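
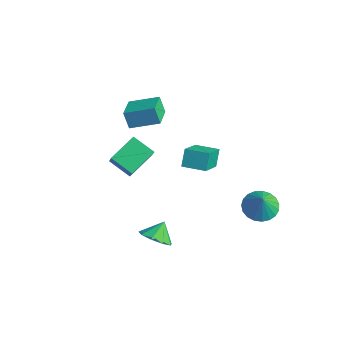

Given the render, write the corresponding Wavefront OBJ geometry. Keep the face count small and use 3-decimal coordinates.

v 2.085 -3.54 -3.008
v 3.033 -3.259 -3.074
v 1.915 -2.76 -2.152
v 2.651 -2.886 -3.491
v 2.004 -2.818 -3.681
v 1.396 -3.088 -3.557
v 1.11 -3.57 -3.175
v 1.281 -4.037 -2.716
v 1.828 -4.271 -2.393
v 2.496 -4.164 -2.358
v 2.971 -3.764 -2.627
v -4.246 0.192 0.896
v -4.684 0.151 1.936
v -3.035 1.416 1.454
v -3.473 1.375 2.495
v -3.207 -1.015 1.285
v -3.645 -1.056 2.326
v -1.996 0.209 1.844
v -2.434 0.168 2.884
v -3.041 -1.161 -2.872
v -4.327 -1.6 -2.149
v -3.148 0.522 -2.043
v -4.434 0.084 -1.319
v -2.046 -1.784 -1.481
v -3.332 -2.222 -0.757
v -2.153 -0.1 -0.651
v -3.439 -0.539 0.072
v 3.494 2.755 -3.134
v 4.025 3.661 -3.099
v 4.006 2.405 -1.846
v 3.643 3.772 -2.917
v 3.236 3.707 -2.773
v 2.874 3.477 -2.692
v 2.619 3.123 -2.687
v 2.515 2.705 -2.759
v 2.581 2.296 -2.897
v 2.804 1.966 -3.075
v 3.147 1.773 -3.264
v 3.55 1.749 -3.43
v 3.944 1.899 -3.545
v 4.259 2.198 -3.589
v 4.443 2.593 -3.555
v 4.462 3.015 -3.448
v 4.314 3.393 -3.286
v -1.52 2.102 -2.449
v -1.88 2.652 -1.481
v -0.304 2.835 -2.413
v -0.664 3.384 -1.444
v -0.636 0.576 -1.256
v -0.996 1.125 -0.287
v 0.58 1.308 -1.219
v 0.22 1.858 -0.251
f 2 1 4
f 2 4 3
f 4 1 5
f 4 5 3
f 5 1 6
f 5 6 3
f 6 1 7
f 6 7 3
f 7 1 8
f 7 8 3
f 8 1 9
f 8 9 3
f 9 1 10
f 9 10 3
f 10 1 11
f 10 11 3
f 11 1 2
f 11 2 3
f 13 15 12
f 16 13 12
f 12 15 14
f 14 16 12
f 13 19 15
f 17 13 16
f 17 19 13
f 15 19 14
f 18 16 14
f 14 19 18
f 18 17 16
f 19 17 18
f 21 23 20
f 24 21 20
f 20 23 22
f 22 24 20
f 21 27 23
f 25 21 24
f 25 27 21
f 23 27 22
f 26 24 22
f 22 27 26
f 26 25 24
f 27 25 26
f 29 28 31
f 29 31 30
f 31 28 32
f 31 32 30
f 32 28 33
f 32 33 30
f 33 28 34
f 33 34 30
f 34 28 35
f 34 35 30
f 35 28 36
f 35 36 30
f 36 28 37
f 36 37 30
f 37 28 38
f 37 38 30
f 38 28 39
f 38 39 30
f 39 28 40
f 39 40 30
f 40 28 41
f 40 41 30
f 41 28 42
f 41 42 30
f 42 28 43
f 42 43 30
f 43 28 44
f 43 44 30
f 44 28 29
f 44 29 30
f 46 48 45
f 49 46 45
f 45 48 47
f 47 49 45
f 46 52 48
f 50 46 49
f 50 52 46
f 48 52 47
f 51 49 47
f 47 52 51
f 51 50 49
f 52 50 51



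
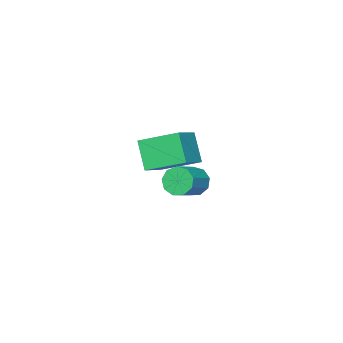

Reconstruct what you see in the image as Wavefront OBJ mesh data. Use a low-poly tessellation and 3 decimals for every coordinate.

v -3.039 -2.68 1.475
v -3.293 -3.52 2.873
v -1.816 -2.2 1.986
v -2.069 -3.04 3.383
v -2.071 -4.3 0.677
v -2.324 -5.14 2.074
v -0.847 -3.82 1.187
v -1.101 -4.66 2.585
v 0.123 0.753 2.612
v 0.477 0.34 2.111
v 1.592 0.694 2.607
v 1.237 1.107 3.108
v 0.408 0.808 1.931
v 1.523 1.162 2.428
v 0.206 1.251 2.071
v 1.32 1.604 2.567
v -0.035 1.46 2.463
v 1.079 1.814 2.959
v -0.203 1.339 2.925
v 0.912 1.693 3.421
v -0.218 0.944 3.241
v 0.897 1.298 3.737
v -0.073 0.459 3.262
v 1.041 0.813 3.758
v 0.163 0.112 2.979
v 1.277 0.466 3.475
v 0.38 0.065 2.525
v 1.495 0.419 3.021
f 2 4 1
f 5 2 1
f 1 4 3
f 3 5 1
f 2 8 4
f 6 2 5
f 6 8 2
f 4 8 3
f 7 5 3
f 3 8 7
f 7 6 5
f 8 6 7
f 10 9 13
f 10 13 11
f 11 13 14
f 11 14 12
f 13 9 15
f 13 15 14
f 14 15 16
f 14 16 12
f 15 9 17
f 15 17 16
f 16 17 18
f 16 18 12
f 17 9 19
f 17 19 18
f 18 19 20
f 18 20 12
f 19 9 21
f 19 21 20
f 20 21 22
f 20 22 12
f 21 9 23
f 21 23 22
f 22 23 24
f 22 24 12
f 23 9 25
f 23 25 24
f 24 25 26
f 24 26 12
f 25 9 27
f 25 27 26
f 26 27 28
f 26 28 12
f 27 9 10
f 27 10 28
f 28 10 11
f 28 11 12



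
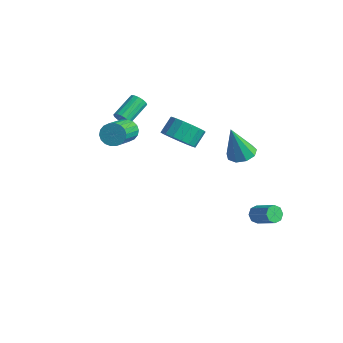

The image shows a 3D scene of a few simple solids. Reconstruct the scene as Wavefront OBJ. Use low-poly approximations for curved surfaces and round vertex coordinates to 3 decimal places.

v -2.034 -2.06 3.194
v -1.598 -2.158 2.604
v -0.591 -3.778 3.616
v -1.026 -3.68 4.206
v -1.429 -1.94 2.784
v -0.422 -3.56 3.797
v -1.38 -1.746 3.046
v -0.373 -3.366 4.058
v -1.461 -1.614 3.336
v -0.453 -3.234 4.349
v -1.654 -1.571 3.599
v -0.647 -3.191 4.612
v -1.924 -1.624 3.781
v -0.916 -3.244 4.794
v -2.214 -1.764 3.847
v -1.207 -3.384 4.86
v -2.469 -1.962 3.784
v -1.462 -3.582 4.796
v -2.638 -2.18 3.603
v -1.631 -3.8 4.616
v -2.687 -2.374 3.342
v -1.68 -3.994 4.354
v -2.607 -2.506 3.051
v -1.599 -4.126 4.064
v -2.413 -2.549 2.788
v -1.406 -4.169 3.801
v -2.144 -2.496 2.606
v -1.136 -4.116 3.619
v -1.853 -2.356 2.54
v -0.846 -3.976 3.553
v 2.946 1.724 2.403
v 3.736 1.929 2.552
v 2.714 1.136 4.437
v 3.399 2.377 2.643
v 2.85 2.519 2.622
v 2.346 2.289 2.498
v 2.122 1.795 2.329
v 2.285 1.267 2.196
v 2.756 0.954 2.159
v 3.317 1 2.236
v 3.704 1.385 2.392
v -3.626 -1.044 2.759
v -3.314 -0.792 2.383
v -3.622 0.636 3.084
v -3.934 0.384 3.461
v -3.577 -0.794 2.272
v -3.884 0.634 2.973
v -3.852 -0.863 2.292
v -4.16 0.565 2.993
v -4.067 -0.98 2.437
v -4.375 0.447 3.138
v -4.164 -1.115 2.668
v -4.471 0.313 3.37
v -4.117 -1.23 2.924
v -4.424 0.197 3.625
v -3.938 -1.296 3.136
v -4.246 0.132 3.837
v -3.676 -1.294 3.247
v -3.983 0.134 3.948
v -3.4 -1.225 3.227
v -3.708 0.203 3.928
v -3.185 -1.107 3.082
v -3.493 0.32 3.783
v -3.089 -0.973 2.85
v -3.396 0.455 3.552
v -3.136 -0.857 2.595
v -3.443 0.57 3.296
v 2.886 2.996 -3.308
v 3.153 3.215 -3.774
v 4.421 3.322 -2.998
v 4.154 3.104 -2.532
v 2.971 3.529 -3.52
v 4.238 3.637 -2.744
v 2.739 3.532 -3.141
v 4.006 3.639 -2.366
v 2.593 3.22 -2.86
v 3.861 3.328 -2.085
v 2.619 2.778 -2.842
v 3.887 2.885 -2.066
v 2.802 2.463 -3.096
v 4.069 2.571 -2.32
v 3.034 2.461 -3.474
v 4.301 2.568 -2.699
v 3.179 2.772 -3.755
v 4.447 2.88 -2.98
v -0.187 0.005 2.508
v 0.825 -0.07 2.775
v 0.68 0.759 3.559
v -0.333 0.835 3.292
v 0.822 0.275 2.41
v 0.677 1.104 3.193
v 0.588 0.558 2.067
v 0.443 1.388 2.85
v 0.176 0.715 1.825
v 0.031 1.544 2.609
v -0.319 0.709 1.74
v -0.464 1.538 2.523
v -0.784 0.542 1.831
v -0.929 1.371 2.614
v -1.112 0.252 2.077
v -1.258 1.081 2.86
v -1.229 -0.095 2.422
v -1.374 0.734 3.205
v -1.107 -0.418 2.786
v -1.252 0.411 3.57
v -0.774 -0.645 3.087
v -0.919 0.184 3.871
v -0.307 -0.722 3.256
v -0.452 0.107 4.039
v 0.187 -0.633 3.253
v 0.042 0.196 4.037
v 0.596 -0.397 3.079
v 0.451 0.432 3.863
f 2 1 5
f 2 5 3
f 3 5 6
f 3 6 4
f 5 1 7
f 5 7 6
f 6 7 8
f 6 8 4
f 7 1 9
f 7 9 8
f 8 9 10
f 8 10 4
f 9 1 11
f 9 11 10
f 10 11 12
f 10 12 4
f 11 1 13
f 11 13 12
f 12 13 14
f 12 14 4
f 13 1 15
f 13 15 14
f 14 15 16
f 14 16 4
f 15 1 17
f 15 17 16
f 16 17 18
f 16 18 4
f 17 1 19
f 17 19 18
f 18 19 20
f 18 20 4
f 19 1 21
f 19 21 20
f 20 21 22
f 20 22 4
f 21 1 23
f 21 23 22
f 22 23 24
f 22 24 4
f 23 1 25
f 23 25 24
f 24 25 26
f 24 26 4
f 25 1 27
f 25 27 26
f 26 27 28
f 26 28 4
f 27 1 29
f 27 29 28
f 28 29 30
f 28 30 4
f 29 1 2
f 29 2 30
f 30 2 3
f 30 3 4
f 32 31 34
f 32 34 33
f 34 31 35
f 34 35 33
f 35 31 36
f 35 36 33
f 36 31 37
f 36 37 33
f 37 31 38
f 37 38 33
f 38 31 39
f 38 39 33
f 39 31 40
f 39 40 33
f 40 31 41
f 40 41 33
f 41 31 32
f 41 32 33
f 43 42 46
f 43 46 44
f 44 46 47
f 44 47 45
f 46 42 48
f 46 48 47
f 47 48 49
f 47 49 45
f 48 42 50
f 48 50 49
f 49 50 51
f 49 51 45
f 50 42 52
f 50 52 51
f 51 52 53
f 51 53 45
f 52 42 54
f 52 54 53
f 53 54 55
f 53 55 45
f 54 42 56
f 54 56 55
f 55 56 57
f 55 57 45
f 56 42 58
f 56 58 57
f 57 58 59
f 57 59 45
f 58 42 60
f 58 60 59
f 59 60 61
f 59 61 45
f 60 42 62
f 60 62 61
f 61 62 63
f 61 63 45
f 62 42 64
f 62 64 63
f 63 64 65
f 63 65 45
f 64 42 66
f 64 66 65
f 65 66 67
f 65 67 45
f 66 42 43
f 66 43 67
f 67 43 44
f 67 44 45
f 69 68 72
f 69 72 70
f 70 72 73
f 70 73 71
f 72 68 74
f 72 74 73
f 73 74 75
f 73 75 71
f 74 68 76
f 74 76 75
f 75 76 77
f 75 77 71
f 76 68 78
f 76 78 77
f 77 78 79
f 77 79 71
f 78 68 80
f 78 80 79
f 79 80 81
f 79 81 71
f 80 68 82
f 80 82 81
f 81 82 83
f 81 83 71
f 82 68 84
f 82 84 83
f 83 84 85
f 83 85 71
f 84 68 69
f 84 69 85
f 85 69 70
f 85 70 71
f 87 86 90
f 87 90 88
f 88 90 91
f 88 91 89
f 90 86 92
f 90 92 91
f 91 92 93
f 91 93 89
f 92 86 94
f 92 94 93
f 93 94 95
f 93 95 89
f 94 86 96
f 94 96 95
f 95 96 97
f 95 97 89
f 96 86 98
f 96 98 97
f 97 98 99
f 97 99 89
f 98 86 100
f 98 100 99
f 99 100 101
f 99 101 89
f 100 86 102
f 100 102 101
f 101 102 103
f 101 103 89
f 102 86 104
f 102 104 103
f 103 104 105
f 103 105 89
f 104 86 106
f 104 106 105
f 105 106 107
f 105 107 89
f 106 86 108
f 106 108 107
f 107 108 109
f 107 109 89
f 108 86 110
f 108 110 109
f 109 110 111
f 109 111 89
f 110 86 112
f 110 112 111
f 111 112 113
f 111 113 89
f 112 86 87
f 112 87 113
f 113 87 88
f 113 88 89



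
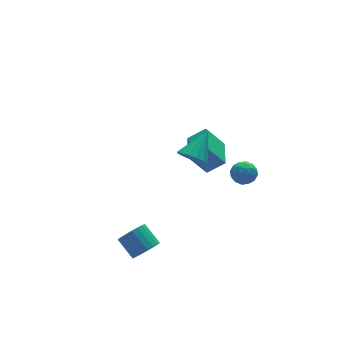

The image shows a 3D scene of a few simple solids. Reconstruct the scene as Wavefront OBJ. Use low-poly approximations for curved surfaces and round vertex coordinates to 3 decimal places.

v -3.049 -0.843 -4.285
v -2.679 -0.363 -4.838
v -2.941 0.703 -4.087
v -3.311 0.223 -3.535
v -3.001 -0.364 -4.949
v -3.263 0.702 -4.198
v -3.331 -0.448 -4.946
v -3.594 0.618 -4.195
v -3.613 -0.6 -4.828
v -3.876 0.466 -4.078
v -3.797 -0.794 -4.617
v -4.06 0.272 -3.866
v -3.852 -0.997 -4.348
v -4.114 0.07 -3.597
v -3.768 -1.173 -4.069
v -4.03 -0.107 -3.318
v -3.559 -1.292 -3.826
v -3.822 -0.226 -3.076
v -3.262 -1.333 -3.664
v -3.525 -0.267 -2.913
v -2.929 -1.29 -3.608
v -3.191 -0.224 -2.858
v -2.616 -1.17 -3.67
v -2.878 -0.103 -2.92
v -2.378 -0.993 -3.838
v -2.64 0.074 -3.088
v -2.256 -0.79 -4.084
v -2.518 0.276 -3.333
v -2.271 -0.596 -4.364
v -2.533 0.47 -3.613
v -2.42 -0.445 -4.631
v -2.683 0.621 -3.88
v 2.157 -0.425 -0.16
v 2.602 -0.04 -0.619
v 2.598 -1.46 -0.601
v 3.043 -1.075 -1.06
v 3.168 -1.066 -0.325
v 2.896 -0.426 -0.052
v 2.304 -1.074 -1.168
v 2.032 -0.434 -0.895
v 2.693 -0.441 -1.242
v 3.227 -0.436 -0.721
v 1.973 -1.064 -0.499
v 2.507 -1.059 0.022
v 2.341 -0.142 -0.351
v 2.859 -1.358 -0.869
v 2.933 -1.353 -0.437
v 3.194 -1.126 -0.707
v 2.514 -0.369 -0.017
v 2.775 -0.142 -0.287
v 3.108 -0.745 -0.114
v 2.425 -1.358 -0.933
v 2.686 -1.131 -1.203
v 2.006 -0.374 -0.513
v 2.267 -0.147 -0.783
v 2.092 -0.755 -1.106
v 2.656 -0.151 -0.987
v 2.915 -0.759 -1.246
v 2.48 -0.759 -1.31
v 2.32 -0.383 -1.149
v 2.97 -0.148 -0.681
v 3.229 -0.756 -0.94
v 3.303 -0.751 -0.508
v 3.143 -0.375 -0.347
v 3.023 -0.384 -1.047
v 1.971 -0.744 -0.28
v 2.23 -1.352 -0.539
v 2.057 -1.125 -0.873
v 1.897 -0.749 -0.712
v 2.285 -0.741 0.026
v 2.544 -1.349 -0.233
v 2.88 -1.117 -0.071
v 2.72 -0.741 0.09
v 2.177 -1.116 -0.173
v -0.214 -0.46 1.553
v 0.24 -1.201 1.506
v 1.074 0.26 2.667
v 0.393 -0.948 1.166
v 0.383 -0.565 0.929
v 0.213 -0.154 0.86
v -0.071 0.175 0.976
v -0.394 0.334 1.247
v -0.669 0.28 1.6
v -0.822 0.027 1.94
v -0.812 -0.356 2.176
v -0.642 -0.767 2.245
v -0.357 -1.096 2.129
v -0.034 -1.255 1.858
v 1.797 3.571 -2.371
v 2.667 3.127 -1.59
v 2.718 5.253 -2.442
v 3.588 4.81 -1.661
v 2.652 3.05 -3.619
v 3.522 2.607 -2.838
v 3.573 4.733 -3.69
v 4.443 4.289 -2.909
f 2 1 5
f 2 5 3
f 3 5 6
f 3 6 4
f 5 1 7
f 5 7 6
f 6 7 8
f 6 8 4
f 7 1 9
f 7 9 8
f 8 9 10
f 8 10 4
f 9 1 11
f 9 11 10
f 10 11 12
f 10 12 4
f 11 1 13
f 11 13 12
f 12 13 14
f 12 14 4
f 13 1 15
f 13 15 14
f 14 15 16
f 14 16 4
f 15 1 17
f 15 17 16
f 16 17 18
f 16 18 4
f 17 1 19
f 17 19 18
f 18 19 20
f 18 20 4
f 19 1 21
f 19 21 20
f 20 21 22
f 20 22 4
f 21 1 23
f 21 23 22
f 22 23 24
f 22 24 4
f 23 1 25
f 23 25 24
f 24 25 26
f 24 26 4
f 25 1 27
f 25 27 26
f 26 27 28
f 26 28 4
f 27 1 29
f 27 29 28
f 28 29 30
f 28 30 4
f 29 1 31
f 29 31 30
f 30 31 32
f 30 32 4
f 31 1 2
f 31 2 32
f 32 2 3
f 32 3 4
f 33 70 49
f 70 44 73
f 49 73 38
f 70 73 49
f 33 49 45
f 49 38 50
f 45 50 34
f 49 50 45
f 33 45 54
f 45 34 55
f 54 55 40
f 45 55 54
f 33 54 66
f 54 40 69
f 66 69 43
f 54 69 66
f 33 66 70
f 66 43 74
f 70 74 44
f 66 74 70
f 34 50 61
f 50 38 64
f 61 64 42
f 50 64 61
f 38 73 51
f 73 44 72
f 51 72 37
f 73 72 51
f 44 74 71
f 74 43 67
f 71 67 35
f 74 67 71
f 43 69 68
f 69 40 56
f 68 56 39
f 69 56 68
f 40 55 60
f 55 34 57
f 60 57 41
f 55 57 60
f 36 62 48
f 62 42 63
f 48 63 37
f 62 63 48
f 36 48 46
f 48 37 47
f 46 47 35
f 48 47 46
f 36 46 53
f 46 35 52
f 53 52 39
f 46 52 53
f 36 53 58
f 53 39 59
f 58 59 41
f 53 59 58
f 36 58 62
f 58 41 65
f 62 65 42
f 58 65 62
f 37 63 51
f 63 42 64
f 51 64 38
f 63 64 51
f 35 47 71
f 47 37 72
f 71 72 44
f 47 72 71
f 39 52 68
f 52 35 67
f 68 67 43
f 52 67 68
f 41 59 60
f 59 39 56
f 60 56 40
f 59 56 60
f 42 65 61
f 65 41 57
f 61 57 34
f 65 57 61
f 76 75 78
f 76 78 77
f 78 75 79
f 78 79 77
f 79 75 80
f 79 80 77
f 80 75 81
f 80 81 77
f 81 75 82
f 81 82 77
f 82 75 83
f 82 83 77
f 83 75 84
f 83 84 77
f 84 75 85
f 84 85 77
f 85 75 86
f 85 86 77
f 86 75 87
f 86 87 77
f 87 75 88
f 87 88 77
f 88 75 76
f 88 76 77
f 90 92 89
f 93 90 89
f 89 92 91
f 91 93 89
f 90 96 92
f 94 90 93
f 94 96 90
f 92 96 91
f 95 93 91
f 91 96 95
f 95 94 93
f 96 94 95



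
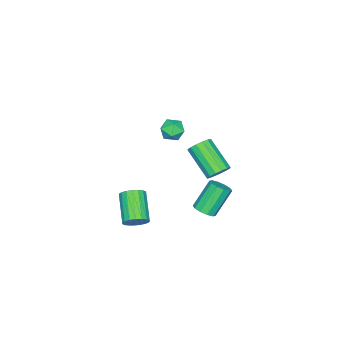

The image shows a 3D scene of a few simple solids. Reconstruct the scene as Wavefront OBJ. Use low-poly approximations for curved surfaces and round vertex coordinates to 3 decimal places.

v 1.054 -1.265 -3.558
v 1.566 -1.322 -3.026
v 0.338 -2.332 -1.951
v -0.174 -2.275 -2.482
v 1.408 -1.044 -2.946
v 0.179 -2.055 -1.871
v 1.18 -0.81 -2.987
v -0.049 -1.821 -1.912
v 0.927 -0.667 -3.141
v -0.302 -1.677 -2.066
v 0.699 -0.641 -3.378
v -0.53 -1.652 -2.302
v 0.541 -0.739 -3.65
v -0.687 -1.75 -2.575
v 0.486 -0.941 -3.904
v -0.743 -1.952 -2.828
v 0.542 -1.208 -4.089
v -0.686 -2.218 -3.014
v 0.701 -1.485 -4.169
v -0.528 -2.496 -3.094
v 0.929 -1.719 -4.128
v -0.3 -2.73 -3.053
v 1.182 -1.863 -3.974
v -0.047 -2.873 -2.899
v 1.41 -1.888 -3.738
v 0.181 -2.899 -2.662
v 1.567 -1.79 -3.465
v 0.339 -2.801 -2.39
v 1.623 -1.588 -3.212
v 0.394 -2.599 -2.136
v -1.777 2.085 -0.021
v -1.377 1.623 -0.403
v -1.943 0.073 0.88
v -2.343 0.535 1.261
v -1.147 1.756 -0.141
v -1.714 0.206 1.142
v -1.087 1.977 0.153
v -1.653 0.427 1.436
v -1.211 2.227 0.4
v -1.777 0.677 1.683
v -1.486 2.439 0.534
v -2.053 0.889 1.817
v -1.84 2.556 0.52
v -2.407 1.006 1.802
v -2.177 2.547 0.36
v -2.743 0.997 1.643
v -2.406 2.414 0.098
v -2.973 0.864 1.381
v -2.467 2.193 -0.196
v -3.033 0.643 1.087
v -2.343 1.943 -0.443
v -2.909 0.393 0.84
v -2.067 1.731 -0.577
v -2.634 0.181 0.706
v -1.713 1.614 -0.562
v -2.28 0.064 0.72
v -0.27 0.896 3.813
v 0.386 0.552 3.72
v -0.846 -0.152 3.64
v -0.19 -0.496 3.547
v -0.383 -0.235 4.22
v -0.027 0.412 4.327
v -0.433 -0.012 3.033
v -0.077 0.635 3.14
v 0.285 -0.01 3.239
v 0.316 -0.148 3.972
v -0.776 0.548 3.388
v -0.745 0.41 4.121
v -2.36 0.872 -4.09
v -1.782 0.966 -3.724
v -2.823 1.362 -2.184
v -3.4 1.268 -2.55
v -1.893 1.341 -3.895
v -2.933 1.737 -2.355
v -2.181 1.536 -4.14
v -3.221 1.933 -2.6
v -2.538 1.478 -4.366
v -3.578 1.875 -2.827
v -2.827 1.189 -4.487
v -3.867 1.585 -2.947
v -2.937 0.778 -4.456
v -3.978 1.174 -2.916
v -2.827 0.403 -4.285
v -3.867 0.799 -2.745
v -2.539 0.207 -4.04
v -3.579 0.604 -2.5
v -2.182 0.265 -3.813
v -3.222 0.662 -2.274
v -1.893 0.555 -3.693
v -2.933 0.951 -2.153
f 2 1 5
f 2 5 3
f 3 5 6
f 3 6 4
f 5 1 7
f 5 7 6
f 6 7 8
f 6 8 4
f 7 1 9
f 7 9 8
f 8 9 10
f 8 10 4
f 9 1 11
f 9 11 10
f 10 11 12
f 10 12 4
f 11 1 13
f 11 13 12
f 12 13 14
f 12 14 4
f 13 1 15
f 13 15 14
f 14 15 16
f 14 16 4
f 15 1 17
f 15 17 16
f 16 17 18
f 16 18 4
f 17 1 19
f 17 19 18
f 18 19 20
f 18 20 4
f 19 1 21
f 19 21 20
f 20 21 22
f 20 22 4
f 21 1 23
f 21 23 22
f 22 23 24
f 22 24 4
f 23 1 25
f 23 25 24
f 24 25 26
f 24 26 4
f 25 1 27
f 25 27 26
f 26 27 28
f 26 28 4
f 27 1 29
f 27 29 28
f 28 29 30
f 28 30 4
f 29 1 2
f 29 2 30
f 30 2 3
f 30 3 4
f 32 31 35
f 32 35 33
f 33 35 36
f 33 36 34
f 35 31 37
f 35 37 36
f 36 37 38
f 36 38 34
f 37 31 39
f 37 39 38
f 38 39 40
f 38 40 34
f 39 31 41
f 39 41 40
f 40 41 42
f 40 42 34
f 41 31 43
f 41 43 42
f 42 43 44
f 42 44 34
f 43 31 45
f 43 45 44
f 44 45 46
f 44 46 34
f 45 31 47
f 45 47 46
f 46 47 48
f 46 48 34
f 47 31 49
f 47 49 48
f 48 49 50
f 48 50 34
f 49 31 51
f 49 51 50
f 50 51 52
f 50 52 34
f 51 31 53
f 51 53 52
f 52 53 54
f 52 54 34
f 53 31 55
f 53 55 54
f 54 55 56
f 54 56 34
f 55 31 32
f 55 32 56
f 56 32 33
f 56 33 34
f 57 68 62
f 57 62 58
f 57 58 64
f 57 64 67
f 57 67 68
f 58 62 66
f 62 68 61
f 68 67 59
f 67 64 63
f 64 58 65
f 60 66 61
f 60 61 59
f 60 59 63
f 60 63 65
f 60 65 66
f 61 66 62
f 59 61 68
f 63 59 67
f 65 63 64
f 66 65 58
f 70 69 73
f 70 73 71
f 71 73 74
f 71 74 72
f 73 69 75
f 73 75 74
f 74 75 76
f 74 76 72
f 75 69 77
f 75 77 76
f 76 77 78
f 76 78 72
f 77 69 79
f 77 79 78
f 78 79 80
f 78 80 72
f 79 69 81
f 79 81 80
f 80 81 82
f 80 82 72
f 81 69 83
f 81 83 82
f 82 83 84
f 82 84 72
f 83 69 85
f 83 85 84
f 84 85 86
f 84 86 72
f 85 69 87
f 85 87 86
f 86 87 88
f 86 88 72
f 87 69 89
f 87 89 88
f 88 89 90
f 88 90 72
f 89 69 70
f 89 70 90
f 90 70 71
f 90 71 72



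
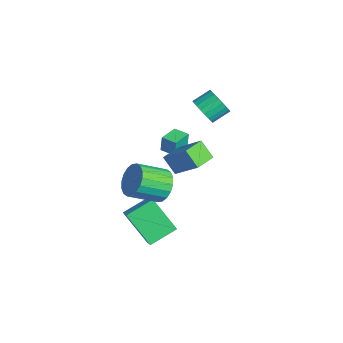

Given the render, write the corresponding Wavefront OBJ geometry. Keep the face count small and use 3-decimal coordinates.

v 0.821 -0.934 -0.453
v 1.926 -0.128 0.792
v 1.452 -0.52 -1.281
v 2.557 0.286 -0.036
v 1.483 -1.886 -0.424
v 2.588 -1.08 0.821
v 2.114 -1.472 -1.252
v 3.219 -0.666 -0.007
v 2.143 -4.079 -3.563
v 2.924 -4.109 -3.059
v 1.825 -2.676 -2.987
v 2.605 -2.706 -2.482
v 3.195 -3.194 -5.138
v 3.975 -3.224 -4.633
v 2.876 -1.791 -4.561
v 3.657 -1.821 -4.057
v 2.994 -2.349 -1.167
v 3.282 -1.909 -0.388
v 3.295 -3.39 0.445
v 3.006 -3.831 -0.333
v 2.865 -1.893 -0.355
v 2.878 -3.375 0.479
v 2.474 -1.969 -0.482
v 2.487 -3.45 0.351
v 2.186 -2.119 -0.745
v 2.199 -3.601 0.089
v 2.057 -2.315 -1.092
v 2.07 -3.797 -0.258
v 2.114 -2.518 -1.453
v 2.127 -3.999 -0.619
v 2.345 -2.687 -1.758
v 2.358 -4.169 -0.924
v 2.705 -2.79 -1.945
v 2.718 -4.271 -1.112
v 3.122 -2.805 -1.979
v 3.135 -4.287 -1.145
v 3.513 -2.73 -1.851
v 3.526 -4.211 -1.018
v 3.801 -2.579 -1.589
v 3.814 -4.061 -0.755
v 3.93 -2.383 -1.242
v 3.943 -3.865 -0.408
v 3.873 -2.181 -0.881
v 3.886 -3.662 -0.047
v 3.642 -2.011 -0.576
v 3.655 -3.493 0.258
v 0.512 0.361 1.695
v 0.986 0.102 2.272
v 0.843 1.021 2.801
v 0.368 1.279 2.225
v 1.198 0.252 2.07
v 1.055 1.17 2.6
v 1.292 0.42 1.804
v 1.149 1.338 2.334
v 1.251 0.578 1.519
v 1.107 1.496 2.049
v 1.082 0.698 1.264
v 0.938 1.617 1.794
v 0.814 0.76 1.084
v 0.671 1.679 1.614
v 0.494 0.753 1.01
v 0.351 1.672 1.54
v 0.177 0.678 1.054
v 0.034 1.597 1.583
v -0.082 0.549 1.209
v -0.225 1.467 1.738
v -0.238 0.386 1.448
v -0.381 1.305 1.977
v -0.265 0.22 1.729
v -0.408 1.138 2.259
v -0.157 0.077 2.005
v -0.301 0.996 2.535
v 0.066 -0.016 2.228
v -0.078 0.903 2.757
v 0.366 -0.044 2.358
v 0.223 0.874 2.887
v 0.692 -0.002 2.373
v 0.548 0.916 2.903
v -0.541 -0.799 -1.13
v -0.578 -0.72 -0.234
v 0.088 -0.274 -1.15
v 0.05 -0.194 -0.254
v 0.17 -1.646 -1.026
v 0.132 -1.566 -0.13
v 0.798 -1.12 -1.046
v 0.761 -1.041 -0.15
f 2 4 1
f 5 2 1
f 1 4 3
f 3 5 1
f 2 8 4
f 6 2 5
f 6 8 2
f 4 8 3
f 7 5 3
f 3 8 7
f 7 6 5
f 8 6 7
f 10 12 9
f 13 10 9
f 9 12 11
f 11 13 9
f 10 16 12
f 14 10 13
f 14 16 10
f 12 16 11
f 15 13 11
f 11 16 15
f 15 14 13
f 16 14 15
f 18 17 21
f 18 21 19
f 19 21 22
f 19 22 20
f 21 17 23
f 21 23 22
f 22 23 24
f 22 24 20
f 23 17 25
f 23 25 24
f 24 25 26
f 24 26 20
f 25 17 27
f 25 27 26
f 26 27 28
f 26 28 20
f 27 17 29
f 27 29 28
f 28 29 30
f 28 30 20
f 29 17 31
f 29 31 30
f 30 31 32
f 30 32 20
f 31 17 33
f 31 33 32
f 32 33 34
f 32 34 20
f 33 17 35
f 33 35 34
f 34 35 36
f 34 36 20
f 35 17 37
f 35 37 36
f 36 37 38
f 36 38 20
f 37 17 39
f 37 39 38
f 38 39 40
f 38 40 20
f 39 17 41
f 39 41 40
f 40 41 42
f 40 42 20
f 41 17 43
f 41 43 42
f 42 43 44
f 42 44 20
f 43 17 45
f 43 45 44
f 44 45 46
f 44 46 20
f 45 17 18
f 45 18 46
f 46 18 19
f 46 19 20
f 48 47 51
f 48 51 49
f 49 51 52
f 49 52 50
f 51 47 53
f 51 53 52
f 52 53 54
f 52 54 50
f 53 47 55
f 53 55 54
f 54 55 56
f 54 56 50
f 55 47 57
f 55 57 56
f 56 57 58
f 56 58 50
f 57 47 59
f 57 59 58
f 58 59 60
f 58 60 50
f 59 47 61
f 59 61 60
f 60 61 62
f 60 62 50
f 61 47 63
f 61 63 62
f 62 63 64
f 62 64 50
f 63 47 65
f 63 65 64
f 64 65 66
f 64 66 50
f 65 47 67
f 65 67 66
f 66 67 68
f 66 68 50
f 67 47 69
f 67 69 68
f 68 69 70
f 68 70 50
f 69 47 71
f 69 71 70
f 70 71 72
f 70 72 50
f 71 47 73
f 71 73 72
f 72 73 74
f 72 74 50
f 73 47 75
f 73 75 74
f 74 75 76
f 74 76 50
f 75 47 77
f 75 77 76
f 76 77 78
f 76 78 50
f 77 47 48
f 77 48 78
f 78 48 49
f 78 49 50
f 80 82 79
f 83 80 79
f 79 82 81
f 81 83 79
f 80 86 82
f 84 80 83
f 84 86 80
f 82 86 81
f 85 83 81
f 81 86 85
f 85 84 83
f 86 84 85



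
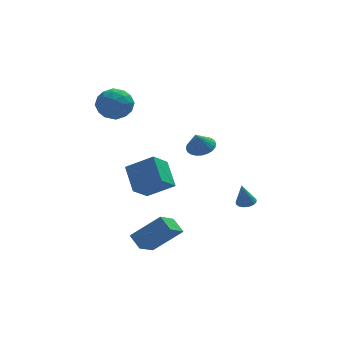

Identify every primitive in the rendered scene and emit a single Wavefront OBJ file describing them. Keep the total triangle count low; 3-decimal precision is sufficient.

v 0.953 2.034 0.603
v 1.75 1.876 0.817
v 0.587 1.666 1.697
v 1.719 2.188 0.912
v 1.572 2.477 0.959
v 1.33 2.698 0.953
v 1.031 2.818 0.893
v 0.72 2.819 0.79
v 0.445 2.7 0.657
v 0.247 2.48 0.517
v 0.156 2.192 0.39
v 0.187 1.88 0.295
v 0.334 1.591 0.247
v 0.576 1.37 0.254
v 0.875 1.249 0.313
v 1.186 1.249 0.417
v 1.461 1.367 0.549
v 1.659 1.587 0.69
v -1.508 -0.028 -0.753
v -1.736 1.403 0.347
v -2.982 0.453 -1.686
v -3.21 1.885 -0.585
v -0.63 0.835 -1.695
v -0.858 2.267 -0.594
v -2.104 1.317 -2.627
v -2.332 2.748 -1.527
v -3.899 4.679 3.938
v -2.859 4.801 3.498
v -4.101 3.099 3.022
v -3.061 3.221 2.582
v -3.187 3.003 3.69
v -3.062 3.98 4.255
v -3.898 3.92 2.265
v -3.773 4.897 2.83
v -2.859 4.332 2.464
v -2.419 3.766 3.344
v -4.541 4.134 3.176
v -4.101 3.568 4.056
v -3.361 4.879 3.798
v -3.599 3.021 2.722
v -3.673 2.893 3.373
v -3.061 2.965 3.114
v -3.481 4.396 4.243
v -2.87 4.468 3.985
v -3.062 3.411 4.098
v -4.09 3.432 2.535
v -3.479 3.504 2.277
v -3.899 4.935 3.406
v -3.287 5.007 3.147
v -3.898 4.489 2.422
v -2.75 4.675 2.932
v -2.869 3.746 2.393
v -3.36 4.157 2.207
v -3.287 4.731 2.539
v -2.492 4.342 3.449
v -2.61 3.413 2.911
v -2.684 3.285 3.562
v -2.611 3.859 3.895
v -2.491 4.066 2.841
v -4.35 4.487 3.609
v -4.468 3.558 3.071
v -4.349 4.041 2.625
v -4.276 4.615 2.958
v -4.091 4.154 4.127
v -4.21 3.225 3.588
v -3.673 3.169 3.981
v -3.6 3.743 4.313
v -4.469 3.834 3.679
v -1.604 -3.631 -2.403
v -2.005 -2.875 -1.848
v -3.187 -3.479 -3.758
v -3.589 -2.723 -3.203
v -0.751 -2.537 -3.277
v -1.153 -1.781 -2.722
v -2.335 -2.385 -4.632
v -2.736 -1.629 -4.077
v 2.745 -1.62 -1.849
v 3.233 -1.886 -1.78
v 2.455 -1.8 -0.491
v 3.292 -1.664 -1.738
v 3.256 -1.435 -1.715
v 3.133 -1.238 -1.715
v 2.942 -1.107 -1.739
v 2.717 -1.064 -1.781
v 2.496 -1.118 -1.835
v 2.319 -1.258 -1.892
v 2.216 -1.461 -1.941
v 2.204 -1.691 -1.974
v 2.285 -1.909 -1.985
v 2.446 -2.077 -1.973
v 2.659 -2.165 -1.94
v 2.886 -2.16 -1.891
v 3.089 -2.061 -1.834
f 2 1 4
f 2 4 3
f 4 1 5
f 4 5 3
f 5 1 6
f 5 6 3
f 6 1 7
f 6 7 3
f 7 1 8
f 7 8 3
f 8 1 9
f 8 9 3
f 9 1 10
f 9 10 3
f 10 1 11
f 10 11 3
f 11 1 12
f 11 12 3
f 12 1 13
f 12 13 3
f 13 1 14
f 13 14 3
f 14 1 15
f 14 15 3
f 15 1 16
f 15 16 3
f 16 1 17
f 16 17 3
f 17 1 18
f 17 18 3
f 18 1 2
f 18 2 3
f 20 22 19
f 23 20 19
f 19 22 21
f 21 23 19
f 20 26 22
f 24 20 23
f 24 26 20
f 22 26 21
f 25 23 21
f 21 26 25
f 25 24 23
f 26 24 25
f 27 64 43
f 64 38 67
f 43 67 32
f 64 67 43
f 27 43 39
f 43 32 44
f 39 44 28
f 43 44 39
f 27 39 48
f 39 28 49
f 48 49 34
f 39 49 48
f 27 48 60
f 48 34 63
f 60 63 37
f 48 63 60
f 27 60 64
f 60 37 68
f 64 68 38
f 60 68 64
f 28 44 55
f 44 32 58
f 55 58 36
f 44 58 55
f 32 67 45
f 67 38 66
f 45 66 31
f 67 66 45
f 38 68 65
f 68 37 61
f 65 61 29
f 68 61 65
f 37 63 62
f 63 34 50
f 62 50 33
f 63 50 62
f 34 49 54
f 49 28 51
f 54 51 35
f 49 51 54
f 30 56 42
f 56 36 57
f 42 57 31
f 56 57 42
f 30 42 40
f 42 31 41
f 40 41 29
f 42 41 40
f 30 40 47
f 40 29 46
f 47 46 33
f 40 46 47
f 30 47 52
f 47 33 53
f 52 53 35
f 47 53 52
f 30 52 56
f 52 35 59
f 56 59 36
f 52 59 56
f 31 57 45
f 57 36 58
f 45 58 32
f 57 58 45
f 29 41 65
f 41 31 66
f 65 66 38
f 41 66 65
f 33 46 62
f 46 29 61
f 62 61 37
f 46 61 62
f 35 53 54
f 53 33 50
f 54 50 34
f 53 50 54
f 36 59 55
f 59 35 51
f 55 51 28
f 59 51 55
f 70 72 69
f 73 70 69
f 69 72 71
f 71 73 69
f 70 76 72
f 74 70 73
f 74 76 70
f 72 76 71
f 75 73 71
f 71 76 75
f 75 74 73
f 76 74 75
f 78 77 80
f 78 80 79
f 80 77 81
f 80 81 79
f 81 77 82
f 81 82 79
f 82 77 83
f 82 83 79
f 83 77 84
f 83 84 79
f 84 77 85
f 84 85 79
f 85 77 86
f 85 86 79
f 86 77 87
f 86 87 79
f 87 77 88
f 87 88 79
f 88 77 89
f 88 89 79
f 89 77 90
f 89 90 79
f 90 77 91
f 90 91 79
f 91 77 92
f 91 92 79
f 92 77 93
f 92 93 79
f 93 77 78
f 93 78 79



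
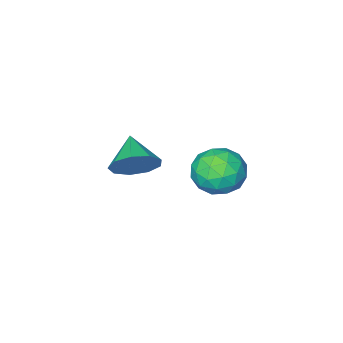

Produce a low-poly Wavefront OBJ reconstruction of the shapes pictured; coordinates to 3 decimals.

v 0.549 -0.257 2.744
v 0.873 0.01 3.437
v 0.091 -1.183 3.316
v 0.365 0.221 3.372
v -0.057 0.208 3.013
v -0.195 -0.022 2.528
v 0.015 -0.363 2.145
v 0.475 -0.654 2.042
v 0.97 -0.759 2.268
v 1.268 -0.63 2.717
v 1.229 -0.326 3.179
v -2.695 -0.06 0.085
v -2.154 -0.349 0.805
v -3.686 -1.191 0.375
v -3.145 -1.48 1.095
v -3.612 -0.66 1.155
v -3 0.039 0.975
v -2.84 -1.579 0.205
v -2.228 -0.88 0.025
v -2.243 -1.288 0.879
v -2.721 -0.72 1.466
v -3.119 -0.82 -0.286
v -3.597 -0.252 0.301
v -2.338 -0.105 0.42
v -3.502 -1.435 0.76
v -3.777 -0.953 0.795
v -3.459 -1.123 1.219
v -2.835 0.123 0.52
v -2.517 -0.047 0.943
v -3.374 -0.23 1.148
v -3.323 -1.493 0.237
v -3.005 -1.663 0.66
v -2.381 -0.417 -0.039
v -2.063 -0.587 0.385
v -2.466 -1.31 0.032
v -2.072 -0.827 0.886
v -2.654 -1.492 1.057
v -2.475 -1.55 0.533
v -2.115 -1.139 0.428
v -2.353 -0.493 1.232
v -2.935 -1.158 1.402
v -3.21 -0.676 1.437
v -2.85 -0.265 1.332
v -2.405 -1.045 1.275
v -2.905 -0.382 -0.222
v -3.487 -1.047 -0.052
v -2.99 -1.275 -0.152
v -2.63 -0.864 -0.257
v -3.186 -0.048 0.123
v -3.768 -0.713 0.294
v -3.725 -0.401 0.752
v -3.365 0.01 0.647
v -3.435 -0.495 -0.095
f 2 1 4
f 2 4 3
f 4 1 5
f 4 5 3
f 5 1 6
f 5 6 3
f 6 1 7
f 6 7 3
f 7 1 8
f 7 8 3
f 8 1 9
f 8 9 3
f 9 1 10
f 9 10 3
f 10 1 11
f 10 11 3
f 11 1 2
f 11 2 3
f 12 49 28
f 49 23 52
f 28 52 17
f 49 52 28
f 12 28 24
f 28 17 29
f 24 29 13
f 28 29 24
f 12 24 33
f 24 13 34
f 33 34 19
f 24 34 33
f 12 33 45
f 33 19 48
f 45 48 22
f 33 48 45
f 12 45 49
f 45 22 53
f 49 53 23
f 45 53 49
f 13 29 40
f 29 17 43
f 40 43 21
f 29 43 40
f 17 52 30
f 52 23 51
f 30 51 16
f 52 51 30
f 23 53 50
f 53 22 46
f 50 46 14
f 53 46 50
f 22 48 47
f 48 19 35
f 47 35 18
f 48 35 47
f 19 34 39
f 34 13 36
f 39 36 20
f 34 36 39
f 15 41 27
f 41 21 42
f 27 42 16
f 41 42 27
f 15 27 25
f 27 16 26
f 25 26 14
f 27 26 25
f 15 25 32
f 25 14 31
f 32 31 18
f 25 31 32
f 15 32 37
f 32 18 38
f 37 38 20
f 32 38 37
f 15 37 41
f 37 20 44
f 41 44 21
f 37 44 41
f 16 42 30
f 42 21 43
f 30 43 17
f 42 43 30
f 14 26 50
f 26 16 51
f 50 51 23
f 26 51 50
f 18 31 47
f 31 14 46
f 47 46 22
f 31 46 47
f 20 38 39
f 38 18 35
f 39 35 19
f 38 35 39
f 21 44 40
f 44 20 36
f 40 36 13
f 44 36 40



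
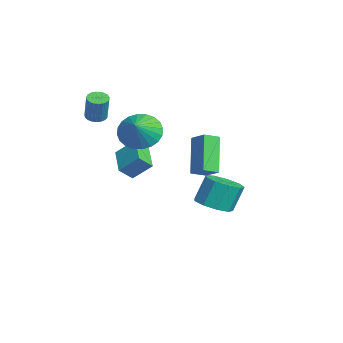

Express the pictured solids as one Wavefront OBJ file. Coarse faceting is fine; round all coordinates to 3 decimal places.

v 0.607 1.763 2.302
v 0.814 0.968 2.619
v 1.417 2.182 2.824
v 1.624 1.387 3.14
v 1.896 1.413 0.58
v 2.103 0.618 0.896
v 2.706 1.832 1.101
v 2.913 1.037 1.418
v -3.507 -1.836 0.066
v -3.139 -0.915 0.966
v -3.647 -1.13 -0.599
v -3.279 -0.209 0.301
v -1.881 -1.991 -0.441
v -1.513 -1.07 0.459
v -2.021 -1.285 -1.106
v -1.653 -0.364 -0.206
v -2.498 2.889 -3.656
v -1.466 2.823 -3.472
v -1.691 3.465 -1.98
v -2.722 3.531 -2.164
v -1.622 3.458 -3.769
v -1.847 4.1 -2.277
v -2.188 3.827 -4.013
v -2.413 4.469 -2.521
v -2.899 3.757 -4.09
v -3.124 4.399 -2.598
v -3.422 3.281 -3.964
v -3.647 3.923 -2.472
v -3.512 2.621 -3.694
v -3.737 3.264 -2.202
v -3.128 2.087 -3.406
v -3.353 2.729 -1.914
v -2.449 1.928 -3.235
v -2.673 2.57 -1.743
v -1.792 2.219 -3.261
v -2.017 2.861 -1.769
v -4.27 -2.635 2.349
v -3.864 -2.265 2.195
v -3.324 -2.256 3.637
v -3.73 -2.625 3.791
v -4.041 -2.12 2.26
v -3.501 -2.111 3.702
v -4.257 -2.065 2.34
v -3.716 -2.056 3.782
v -4.475 -2.108 2.422
v -3.935 -2.099 3.864
v -4.658 -2.242 2.492
v -4.117 -2.233 3.934
v -4.773 -2.444 2.536
v -4.233 -2.434 3.978
v -4.802 -2.679 2.548
v -4.262 -2.669 3.991
v -4.739 -2.906 2.526
v -4.199 -2.897 3.968
v -4.595 -3.086 2.473
v -4.055 -3.077 3.915
v -4.394 -3.189 2.399
v -3.854 -3.18 3.841
v -4.172 -3.195 2.316
v -3.632 -3.186 3.758
v -3.967 -3.105 2.239
v -3.427 -3.096 3.681
v -3.815 -2.933 2.18
v -3.275 -2.924 3.622
v -3.741 -2.71 2.151
v -3.201 -2.701 3.593
v -3.758 -2.473 2.156
v -3.218 -2.464 3.598
v 0.408 -1.408 3.104
v 1.114 -1.437 2.261
v 1.452 -1.872 3.996
v 1.17 -1.036 2.404
v 1.111 -0.692 2.654
v 0.944 -0.456 2.972
v 0.696 -0.366 3.31
v 0.403 -0.434 3.617
v 0.112 -0.651 3.846
v -0.135 -0.982 3.962
v -0.299 -1.379 3.947
v -0.355 -1.779 3.804
v -0.295 -2.124 3.555
v -0.129 -2.359 3.237
v 0.12 -2.449 2.899
v 0.412 -2.381 2.592
v 0.703 -2.165 2.363
v 0.95 -1.833 2.247
f 2 4 1
f 5 2 1
f 1 4 3
f 3 5 1
f 2 8 4
f 6 2 5
f 6 8 2
f 4 8 3
f 7 5 3
f 3 8 7
f 7 6 5
f 8 6 7
f 10 12 9
f 13 10 9
f 9 12 11
f 11 13 9
f 10 16 12
f 14 10 13
f 14 16 10
f 12 16 11
f 15 13 11
f 11 16 15
f 15 14 13
f 16 14 15
f 18 17 21
f 18 21 19
f 19 21 22
f 19 22 20
f 21 17 23
f 21 23 22
f 22 23 24
f 22 24 20
f 23 17 25
f 23 25 24
f 24 25 26
f 24 26 20
f 25 17 27
f 25 27 26
f 26 27 28
f 26 28 20
f 27 17 29
f 27 29 28
f 28 29 30
f 28 30 20
f 29 17 31
f 29 31 30
f 30 31 32
f 30 32 20
f 31 17 33
f 31 33 32
f 32 33 34
f 32 34 20
f 33 17 35
f 33 35 34
f 34 35 36
f 34 36 20
f 35 17 18
f 35 18 36
f 36 18 19
f 36 19 20
f 38 37 41
f 38 41 39
f 39 41 42
f 39 42 40
f 41 37 43
f 41 43 42
f 42 43 44
f 42 44 40
f 43 37 45
f 43 45 44
f 44 45 46
f 44 46 40
f 45 37 47
f 45 47 46
f 46 47 48
f 46 48 40
f 47 37 49
f 47 49 48
f 48 49 50
f 48 50 40
f 49 37 51
f 49 51 50
f 50 51 52
f 50 52 40
f 51 37 53
f 51 53 52
f 52 53 54
f 52 54 40
f 53 37 55
f 53 55 54
f 54 55 56
f 54 56 40
f 55 37 57
f 55 57 56
f 56 57 58
f 56 58 40
f 57 37 59
f 57 59 58
f 58 59 60
f 58 60 40
f 59 37 61
f 59 61 60
f 60 61 62
f 60 62 40
f 61 37 63
f 61 63 62
f 62 63 64
f 62 64 40
f 63 37 65
f 63 65 64
f 64 65 66
f 64 66 40
f 65 37 67
f 65 67 66
f 66 67 68
f 66 68 40
f 67 37 38
f 67 38 68
f 68 38 39
f 68 39 40
f 70 69 72
f 70 72 71
f 72 69 73
f 72 73 71
f 73 69 74
f 73 74 71
f 74 69 75
f 74 75 71
f 75 69 76
f 75 76 71
f 76 69 77
f 76 77 71
f 77 69 78
f 77 78 71
f 78 69 79
f 78 79 71
f 79 69 80
f 79 80 71
f 80 69 81
f 80 81 71
f 81 69 82
f 81 82 71
f 82 69 83
f 82 83 71
f 83 69 84
f 83 84 71
f 84 69 85
f 84 85 71
f 85 69 86
f 85 86 71
f 86 69 70
f 86 70 71



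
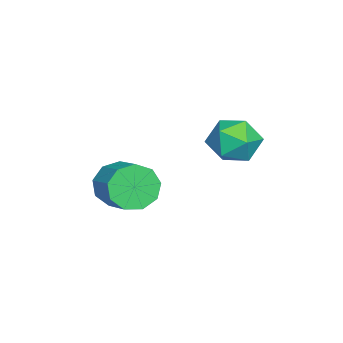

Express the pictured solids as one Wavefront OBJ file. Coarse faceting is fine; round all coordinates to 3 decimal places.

v 2.509 -1.054 -0.121
v 3.091 -1.277 -0.891
v 4.172 -0.469 -0.309
v 3.591 -0.246 0.461
v 2.739 -0.713 -1.022
v 3.82 0.095 -0.439
v 2.28 -0.308 -0.731
v 3.362 0.5 -0.148
v 1.929 -0.253 -0.155
v 3.01 0.555 0.428
v 1.849 -0.572 0.437
v 2.93 0.236 1.019
v 2.078 -1.117 0.768
v 3.159 -0.309 1.35
v 2.509 -1.632 0.682
v 3.59 -0.824 1.265
v 2.94 -1.877 0.221
v 4.021 -1.069 0.803
v 3.17 -1.737 -0.4
v 4.251 -0.929 0.182
v 1.695 3.85 2.257
v 2.627 3.432 2.546
v 1.133 2.288 1.814
v 2.065 1.87 2.103
v 1.406 2.26 2.84
v 1.754 3.225 3.113
v 2.006 2.495 1.247
v 2.354 3.46 1.52
v 2.82 2.595 1.922
v 2.449 2.449 2.906
v 1.311 3.271 1.454
v 0.94 3.125 2.438
f 2 1 5
f 2 5 3
f 3 5 6
f 3 6 4
f 5 1 7
f 5 7 6
f 6 7 8
f 6 8 4
f 7 1 9
f 7 9 8
f 8 9 10
f 8 10 4
f 9 1 11
f 9 11 10
f 10 11 12
f 10 12 4
f 11 1 13
f 11 13 12
f 12 13 14
f 12 14 4
f 13 1 15
f 13 15 14
f 14 15 16
f 14 16 4
f 15 1 17
f 15 17 16
f 16 17 18
f 16 18 4
f 17 1 19
f 17 19 18
f 18 19 20
f 18 20 4
f 19 1 2
f 19 2 20
f 20 2 3
f 20 3 4
f 21 32 26
f 21 26 22
f 21 22 28
f 21 28 31
f 21 31 32
f 22 26 30
f 26 32 25
f 32 31 23
f 31 28 27
f 28 22 29
f 24 30 25
f 24 25 23
f 24 23 27
f 24 27 29
f 24 29 30
f 25 30 26
f 23 25 32
f 27 23 31
f 29 27 28
f 30 29 22



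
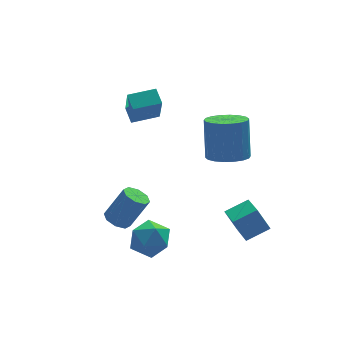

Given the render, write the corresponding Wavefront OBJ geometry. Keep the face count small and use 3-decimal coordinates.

v 1.268 -4.827 -3.696
v 0.781 -4.393 -2.606
v 1.423 -3.25 -4.255
v 0.936 -2.816 -3.165
v 2.444 -4.764 -3.195
v 1.957 -4.33 -2.105
v 2.599 -3.187 -3.754
v 2.112 -2.753 -2.664
v -3.674 -3.637 -2.611
v -2.761 -3.076 -2.569
v -3.079 -4.504 -3.991
v -2.166 -3.943 -3.949
v -2.392 -4.657 -3.182
v -2.76 -4.122 -2.329
v -3.08 -3.458 -4.231
v -3.448 -2.923 -3.378
v -2.394 -2.966 -3.57
v -1.969 -3.706 -2.922
v -3.871 -3.874 -3.638
v -3.446 -4.614 -2.99
v -4.006 -2.296 -2.874
v -3.442 -2.07 -3.2
v -2.53 -2.137 -1.673
v -3.094 -2.364 -1.346
v -3.736 -1.676 -3.007
v -2.824 -1.743 -1.48
v -4.188 -1.645 -2.736
v -3.276 -1.713 -1.209
v -4.533 -1.996 -2.546
v -3.622 -2.063 -1.018
v -4.57 -2.523 -2.547
v -3.658 -2.59 -1.02
v -4.276 -2.917 -2.74
v -3.364 -2.984 -1.213
v -3.824 -2.947 -3.011
v -2.912 -3.015 -1.484
v -3.478 -2.597 -3.202
v -2.567 -2.664 -1.674
v -2.358 0.85 1.19
v -2.514 -0.033 2.785
v -2.39 1.647 1.629
v -2.546 0.763 3.224
v -0.994 0.837 1.316
v -1.15 -0.047 2.911
v -1.026 1.633 1.755
v -1.182 0.75 3.35
v 0.949 -3.126 0.936
v 1.921 -3.397 0.956
v 2.104 -2.605 2.903
v 1.131 -2.334 2.884
v 1.937 -2.982 0.785
v 2.119 -2.19 2.732
v 1.757 -2.595 0.645
v 1.939 -1.803 2.592
v 1.416 -2.313 0.562
v 1.599 -1.521 2.509
v 0.983 -2.192 0.553
v 1.166 -1.4 2.5
v 0.544 -2.256 0.621
v 0.726 -1.464 2.568
v 0.184 -2.493 0.751
v 0.367 -1.701 2.698
v -0.024 -2.855 0.917
v 0.159 -2.063 2.864
v -0.039 -3.27 1.088
v 0.143 -2.478 3.035
v 0.141 -3.657 1.228
v 0.323 -2.865 3.175
v 0.481 -3.939 1.311
v 0.664 -3.147 3.258
v 0.914 -4.06 1.32
v 1.097 -3.268 3.267
v 1.354 -3.996 1.252
v 1.536 -3.204 3.199
v 1.713 -3.759 1.122
v 1.896 -2.967 3.069
f 2 4 1
f 5 2 1
f 1 4 3
f 3 5 1
f 2 8 4
f 6 2 5
f 6 8 2
f 4 8 3
f 7 5 3
f 3 8 7
f 7 6 5
f 8 6 7
f 9 20 14
f 9 14 10
f 9 10 16
f 9 16 19
f 9 19 20
f 10 14 18
f 14 20 13
f 20 19 11
f 19 16 15
f 16 10 17
f 12 18 13
f 12 13 11
f 12 11 15
f 12 15 17
f 12 17 18
f 13 18 14
f 11 13 20
f 15 11 19
f 17 15 16
f 18 17 10
f 22 21 25
f 22 25 23
f 23 25 26
f 23 26 24
f 25 21 27
f 25 27 26
f 26 27 28
f 26 28 24
f 27 21 29
f 27 29 28
f 28 29 30
f 28 30 24
f 29 21 31
f 29 31 30
f 30 31 32
f 30 32 24
f 31 21 33
f 31 33 32
f 32 33 34
f 32 34 24
f 33 21 35
f 33 35 34
f 34 35 36
f 34 36 24
f 35 21 37
f 35 37 36
f 36 37 38
f 36 38 24
f 37 21 22
f 37 22 38
f 38 22 23
f 38 23 24
f 40 42 39
f 43 40 39
f 39 42 41
f 41 43 39
f 40 46 42
f 44 40 43
f 44 46 40
f 42 46 41
f 45 43 41
f 41 46 45
f 45 44 43
f 46 44 45
f 48 47 51
f 48 51 49
f 49 51 52
f 49 52 50
f 51 47 53
f 51 53 52
f 52 53 54
f 52 54 50
f 53 47 55
f 53 55 54
f 54 55 56
f 54 56 50
f 55 47 57
f 55 57 56
f 56 57 58
f 56 58 50
f 57 47 59
f 57 59 58
f 58 59 60
f 58 60 50
f 59 47 61
f 59 61 60
f 60 61 62
f 60 62 50
f 61 47 63
f 61 63 62
f 62 63 64
f 62 64 50
f 63 47 65
f 63 65 64
f 64 65 66
f 64 66 50
f 65 47 67
f 65 67 66
f 66 67 68
f 66 68 50
f 67 47 69
f 67 69 68
f 68 69 70
f 68 70 50
f 69 47 71
f 69 71 70
f 70 71 72
f 70 72 50
f 71 47 73
f 71 73 72
f 72 73 74
f 72 74 50
f 73 47 75
f 73 75 74
f 74 75 76
f 74 76 50
f 75 47 48
f 75 48 76
f 76 48 49
f 76 49 50



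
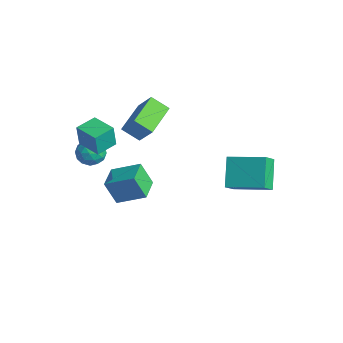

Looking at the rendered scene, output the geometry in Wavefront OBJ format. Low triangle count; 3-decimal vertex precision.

v -3.591 0.941 1.43
v -4.296 0.242 2.121
v -2.672 1.228 2.658
v -3.377 0.528 3.349
v -2.443 -0.688 0.951
v -3.148 -1.388 1.642
v -1.524 -0.402 2.179
v -2.229 -1.101 2.87
v -2.97 -3.915 1.621
v -2.974 -4.045 2.965
v -3.272 -2.708 1.737
v -3.276 -2.838 3.081
v -1.544 -3.562 1.659
v -1.548 -3.692 3.003
v -1.846 -2.355 1.775
v -1.85 -2.485 3.119
v 1.287 2.927 0.713
v 1.665 2.177 1.485
v 2.845 4.296 1.281
v 3.223 3.546 2.052
v 2.417 2.174 -0.572
v 2.795 1.424 0.199
v 3.975 3.543 -0.005
v 4.353 2.793 0.767
v -4.102 -2.629 0.499
v -3.289 -2.312 0.531
v -3.631 -3.768 -0.191
v -2.818 -3.451 -0.159
v -3.21 -3.722 0.572
v -3.501 -3.018 0.999
v -3.419 -3.062 -0.659
v -3.71 -2.358 -0.232
v -2.867 -2.58 -0.185
v -2.738 -2.987 0.576
v -4.182 -3.093 -0.236
v -4.053 -3.5 0.525
v -3.737 -2.371 0.576
v -3.183 -3.709 -0.236
v -3.413 -3.868 0.194
v -2.936 -3.682 0.213
v -3.861 -2.786 0.851
v -3.383 -2.599 0.869
v -3.337 -3.428 0.894
v -3.537 -3.481 -0.529
v -3.059 -3.294 -0.511
v -3.984 -2.398 0.127
v -3.507 -2.212 0.146
v -3.583 -2.652 -0.554
v -3.011 -2.342 0.173
v -2.735 -3.011 -0.232
v -3.088 -2.782 -0.526
v -3.259 -2.369 -0.275
v -2.935 -2.581 0.621
v -2.658 -3.25 0.215
v -2.888 -3.41 0.645
v -3.059 -2.996 0.896
v -2.687 -2.739 0.2
v -4.262 -2.83 0.125
v -3.985 -3.499 -0.281
v -3.861 -3.084 -0.556
v -4.032 -2.67 -0.305
v -4.185 -3.069 0.572
v -3.909 -3.738 0.167
v -3.661 -3.711 0.615
v -3.832 -3.298 0.866
v -4.233 -3.341 0.14
v -1.506 -2.579 -2.729
v -1.98 -3.042 -1.339
v -2.621 -1.592 -2.78
v -3.095 -2.055 -1.39
v -0.465 -1.365 -1.97
v -0.939 -1.828 -0.58
v -1.58 -0.378 -2.021
v -2.054 -0.841 -0.631
f 2 4 1
f 5 2 1
f 1 4 3
f 3 5 1
f 2 8 4
f 6 2 5
f 6 8 2
f 4 8 3
f 7 5 3
f 3 8 7
f 7 6 5
f 8 6 7
f 10 12 9
f 13 10 9
f 9 12 11
f 11 13 9
f 10 16 12
f 14 10 13
f 14 16 10
f 12 16 11
f 15 13 11
f 11 16 15
f 15 14 13
f 16 14 15
f 18 20 17
f 21 18 17
f 17 20 19
f 19 21 17
f 18 24 20
f 22 18 21
f 22 24 18
f 20 24 19
f 23 21 19
f 19 24 23
f 23 22 21
f 24 22 23
f 25 62 41
f 62 36 65
f 41 65 30
f 62 65 41
f 25 41 37
f 41 30 42
f 37 42 26
f 41 42 37
f 25 37 46
f 37 26 47
f 46 47 32
f 37 47 46
f 25 46 58
f 46 32 61
f 58 61 35
f 46 61 58
f 25 58 62
f 58 35 66
f 62 66 36
f 58 66 62
f 26 42 53
f 42 30 56
f 53 56 34
f 42 56 53
f 30 65 43
f 65 36 64
f 43 64 29
f 65 64 43
f 36 66 63
f 66 35 59
f 63 59 27
f 66 59 63
f 35 61 60
f 61 32 48
f 60 48 31
f 61 48 60
f 32 47 52
f 47 26 49
f 52 49 33
f 47 49 52
f 28 54 40
f 54 34 55
f 40 55 29
f 54 55 40
f 28 40 38
f 40 29 39
f 38 39 27
f 40 39 38
f 28 38 45
f 38 27 44
f 45 44 31
f 38 44 45
f 28 45 50
f 45 31 51
f 50 51 33
f 45 51 50
f 28 50 54
f 50 33 57
f 54 57 34
f 50 57 54
f 29 55 43
f 55 34 56
f 43 56 30
f 55 56 43
f 27 39 63
f 39 29 64
f 63 64 36
f 39 64 63
f 31 44 60
f 44 27 59
f 60 59 35
f 44 59 60
f 33 51 52
f 51 31 48
f 52 48 32
f 51 48 52
f 34 57 53
f 57 33 49
f 53 49 26
f 57 49 53
f 68 70 67
f 71 68 67
f 67 70 69
f 69 71 67
f 68 74 70
f 72 68 71
f 72 74 68
f 70 74 69
f 73 71 69
f 69 74 73
f 73 72 71
f 74 72 73



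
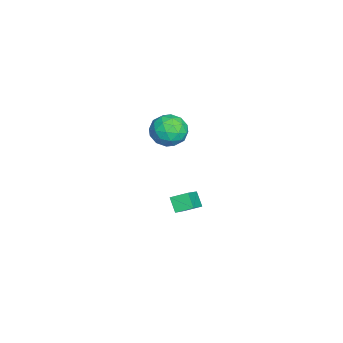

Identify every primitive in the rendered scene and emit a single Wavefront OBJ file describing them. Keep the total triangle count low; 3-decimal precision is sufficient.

v 3.059 -2.363 3.761
v 3.844 -1.784 4.127
v 4.136 -3.616 3.433
v 4.921 -3.037 3.799
v 4.194 -3.4 4.45
v 3.529 -2.626 4.653
v 4.451 -2.774 2.907
v 3.786 -2 3.11
v 4.704 -2.039 3.599
v 4.545 -2.426 4.552
v 3.435 -2.974 3.008
v 3.276 -3.361 3.961
v 3.357 -1.963 3.973
v 4.623 -3.437 3.587
v 4.196 -3.65 3.969
v 4.657 -3.31 4.184
v 3.172 -2.458 4.282
v 3.633 -2.118 4.497
v 3.839 -3.068 4.687
v 4.347 -3.282 3.063
v 4.808 -2.942 3.278
v 3.323 -2.09 3.376
v 3.784 -1.75 3.591
v 4.141 -2.332 2.873
v 4.324 -1.773 3.878
v 4.957 -2.51 3.685
v 4.681 -2.355 3.161
v 4.29 -1.9 3.28
v 4.231 -2.001 4.438
v 4.863 -2.737 4.245
v 4.436 -2.95 4.628
v 4.045 -2.495 4.747
v 4.736 -2.15 4.128
v 3.117 -2.663 3.315
v 3.749 -3.399 3.122
v 3.935 -2.905 2.813
v 3.544 -2.45 2.932
v 3.023 -2.89 3.875
v 3.656 -3.627 3.682
v 3.69 -3.5 4.28
v 3.299 -3.045 4.399
v 3.244 -3.25 3.432
v 1.652 -2.4 -2.964
v 3.274 -2.719 -1.856
v 1.582 -1.473 -2.595
v 3.204 -1.793 -1.487
v 2.216 -2.067 -3.693
v 3.838 -2.387 -2.585
v 2.146 -1.141 -3.324
v 3.768 -1.46 -2.216
f 1 38 17
f 38 12 41
f 17 41 6
f 38 41 17
f 1 17 13
f 17 6 18
f 13 18 2
f 17 18 13
f 1 13 22
f 13 2 23
f 22 23 8
f 13 23 22
f 1 22 34
f 22 8 37
f 34 37 11
f 22 37 34
f 1 34 38
f 34 11 42
f 38 42 12
f 34 42 38
f 2 18 29
f 18 6 32
f 29 32 10
f 18 32 29
f 6 41 19
f 41 12 40
f 19 40 5
f 41 40 19
f 12 42 39
f 42 11 35
f 39 35 3
f 42 35 39
f 11 37 36
f 37 8 24
f 36 24 7
f 37 24 36
f 8 23 28
f 23 2 25
f 28 25 9
f 23 25 28
f 4 30 16
f 30 10 31
f 16 31 5
f 30 31 16
f 4 16 14
f 16 5 15
f 14 15 3
f 16 15 14
f 4 14 21
f 14 3 20
f 21 20 7
f 14 20 21
f 4 21 26
f 21 7 27
f 26 27 9
f 21 27 26
f 4 26 30
f 26 9 33
f 30 33 10
f 26 33 30
f 5 31 19
f 31 10 32
f 19 32 6
f 31 32 19
f 3 15 39
f 15 5 40
f 39 40 12
f 15 40 39
f 7 20 36
f 20 3 35
f 36 35 11
f 20 35 36
f 9 27 28
f 27 7 24
f 28 24 8
f 27 24 28
f 10 33 29
f 33 9 25
f 29 25 2
f 33 25 29
f 44 46 43
f 47 44 43
f 43 46 45
f 45 47 43
f 44 50 46
f 48 44 47
f 48 50 44
f 46 50 45
f 49 47 45
f 45 50 49
f 49 48 47
f 50 48 49



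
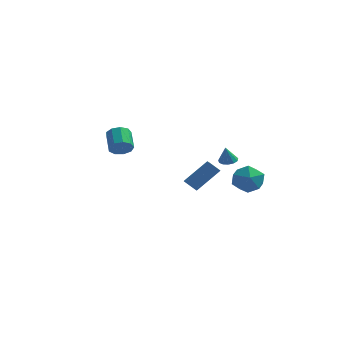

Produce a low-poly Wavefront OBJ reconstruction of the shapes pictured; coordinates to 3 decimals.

v 2.177 2.362 -0.928
v 2.467 2.81 -0.794
v 2.083 2.118 0.088
v 2.17 2.897 -0.8
v 1.875 2.815 -0.847
v 1.676 2.589 -0.92
v 1.636 2.291 -0.995
v 1.767 2.016 -1.05
v 2.029 1.851 -1.065
v 2.338 1.848 -1.037
v 2.595 2.008 -0.975
v 2.72 2.281 -0.898
v 2.672 2.58 -0.83
v 3.192 2.384 -2.372
v 3.726 2.473 -1.483
v 3.314 0.707 -2.277
v 3.848 0.796 -1.388
v 2.838 1.044 -1.415
v 2.762 2.08 -1.473
v 4.278 1.1 -2.287
v 4.202 2.136 -2.345
v 4.398 1.679 -1.431
v 3.508 1.645 -0.892
v 3.532 1.535 -2.868
v 2.642 1.501 -2.329
v 1.287 -2.532 -0.663
v 2.297 -1.647 0.551
v 0.972 -1.783 -0.946
v 1.983 -0.899 0.268
v 1.897 -2.481 -1.208
v 2.908 -1.597 0.006
v 1.583 -1.733 -1.491
v 2.593 -0.848 -0.277
v -3.423 0.778 -0.138
v -2.858 0.777 0.292
v -3.371 1.801 0.968
v -3.937 1.802 0.538
v -2.778 1.069 -0.089
v -3.291 2.093 0.588
v -2.999 1.224 -0.492
v -3.512 2.248 0.184
v -3.419 1.171 -0.73
v -3.932 2.195 -0.053
v -3.841 0.934 -0.691
v -4.354 1.957 -0.014
v -4.068 0.624 -0.393
v -4.581 1.647 0.283
v -3.993 0.386 0.024
v -4.506 1.41 0.7
v -3.651 0.332 0.365
v -4.164 1.356 1.041
v -3.203 0.486 0.471
v -3.716 1.51 1.147
f 2 1 4
f 2 4 3
f 4 1 5
f 4 5 3
f 5 1 6
f 5 6 3
f 6 1 7
f 6 7 3
f 7 1 8
f 7 8 3
f 8 1 9
f 8 9 3
f 9 1 10
f 9 10 3
f 10 1 11
f 10 11 3
f 11 1 12
f 11 12 3
f 12 1 13
f 12 13 3
f 13 1 2
f 13 2 3
f 14 25 19
f 14 19 15
f 14 15 21
f 14 21 24
f 14 24 25
f 15 19 23
f 19 25 18
f 25 24 16
f 24 21 20
f 21 15 22
f 17 23 18
f 17 18 16
f 17 16 20
f 17 20 22
f 17 22 23
f 18 23 19
f 16 18 25
f 20 16 24
f 22 20 21
f 23 22 15
f 27 29 26
f 30 27 26
f 26 29 28
f 28 30 26
f 27 33 29
f 31 27 30
f 31 33 27
f 29 33 28
f 32 30 28
f 28 33 32
f 32 31 30
f 33 31 32
f 35 34 38
f 35 38 36
f 36 38 39
f 36 39 37
f 38 34 40
f 38 40 39
f 39 40 41
f 39 41 37
f 40 34 42
f 40 42 41
f 41 42 43
f 41 43 37
f 42 34 44
f 42 44 43
f 43 44 45
f 43 45 37
f 44 34 46
f 44 46 45
f 45 46 47
f 45 47 37
f 46 34 48
f 46 48 47
f 47 48 49
f 47 49 37
f 48 34 50
f 48 50 49
f 49 50 51
f 49 51 37
f 50 34 52
f 50 52 51
f 51 52 53
f 51 53 37
f 52 34 35
f 52 35 53
f 53 35 36
f 53 36 37



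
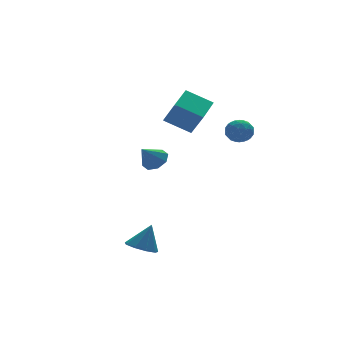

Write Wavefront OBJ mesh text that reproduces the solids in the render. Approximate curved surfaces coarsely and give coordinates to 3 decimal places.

v 0.339 3.51 -0.265
v 0.937 3.795 0.344
v -0.659 3.23 0.845
v 0.536 4.304 0.111
v 0.019 4.348 -0.342
v -0.31 3.901 -0.751
v -0.259 3.226 -0.875
v 0.143 2.717 -0.642
v 0.66 2.673 -0.189
v 0.989 3.119 0.22
v 1.771 1.692 2.256
v 2.134 0.874 3.678
v 0.448 2.65 3.145
v 0.811 1.833 4.567
v 3.189 3.187 2.753
v 3.552 2.37 4.175
v 1.866 4.146 3.642
v 2.229 3.328 5.064
v 3.329 0.29 2.486
v 4.19 0.213 2.259
v 3.41 -0.953 3.221
v 4.271 -1.03 2.994
v 4.014 -0.39 3.562
v 3.964 0.378 3.108
v 3.636 -1.118 2.372
v 3.586 -0.35 1.918
v 4.38 -0.658 2.189
v 4.614 -0.208 2.925
v 2.986 -0.532 2.555
v 3.22 -0.082 3.291
v 3.752 0.361 2.308
v 3.848 -1.101 3.172
v 3.697 -0.724 3.506
v 4.203 -0.77 3.373
v 3.62 0.458 2.807
v 4.126 0.412 2.674
v 4.023 0.058 3.44
v 3.474 -1.152 2.806
v 3.98 -1.198 2.673
v 3.397 0.03 2.107
v 3.903 -0.016 1.974
v 3.577 -0.798 2.04
v 4.37 -0.197 2.134
v 4.418 -0.927 2.566
v 4.044 -0.979 2.2
v 4.015 -0.528 1.933
v 4.508 0.068 2.566
v 4.555 -0.663 2.998
v 4.404 -0.286 3.332
v 4.375 0.165 3.065
v 4.619 -0.444 2.525
v 3.045 -0.077 2.482
v 3.092 -0.808 2.914
v 3.225 -0.905 2.415
v 3.196 -0.454 2.148
v 3.182 0.187 2.914
v 3.23 -0.543 3.346
v 3.585 -0.212 3.547
v 3.556 0.239 3.28
v 2.981 -0.296 2.955
v -3.923 -3.711 -3.68
v -3.093 -4.079 -4.021
v -3.237 -3.589 -2.14
v -3.088 -3.418 -4.076
v -3.473 -2.894 -3.945
v -4.07 -2.753 -3.691
v -4.597 -3.06 -3.431
v -4.81 -3.672 -3.288
v -4.607 -4.302 -3.328
v -4.085 -4.656 -3.532
v -3.487 -4.568 -3.806
f 2 1 4
f 2 4 3
f 4 1 5
f 4 5 3
f 5 1 6
f 5 6 3
f 6 1 7
f 6 7 3
f 7 1 8
f 7 8 3
f 8 1 9
f 8 9 3
f 9 1 10
f 9 10 3
f 10 1 2
f 10 2 3
f 12 14 11
f 15 12 11
f 11 14 13
f 13 15 11
f 12 18 14
f 16 12 15
f 16 18 12
f 14 18 13
f 17 15 13
f 13 18 17
f 17 16 15
f 18 16 17
f 19 56 35
f 56 30 59
f 35 59 24
f 56 59 35
f 19 35 31
f 35 24 36
f 31 36 20
f 35 36 31
f 19 31 40
f 31 20 41
f 40 41 26
f 31 41 40
f 19 40 52
f 40 26 55
f 52 55 29
f 40 55 52
f 19 52 56
f 52 29 60
f 56 60 30
f 52 60 56
f 20 36 47
f 36 24 50
f 47 50 28
f 36 50 47
f 24 59 37
f 59 30 58
f 37 58 23
f 59 58 37
f 30 60 57
f 60 29 53
f 57 53 21
f 60 53 57
f 29 55 54
f 55 26 42
f 54 42 25
f 55 42 54
f 26 41 46
f 41 20 43
f 46 43 27
f 41 43 46
f 22 48 34
f 48 28 49
f 34 49 23
f 48 49 34
f 22 34 32
f 34 23 33
f 32 33 21
f 34 33 32
f 22 32 39
f 32 21 38
f 39 38 25
f 32 38 39
f 22 39 44
f 39 25 45
f 44 45 27
f 39 45 44
f 22 44 48
f 44 27 51
f 48 51 28
f 44 51 48
f 23 49 37
f 49 28 50
f 37 50 24
f 49 50 37
f 21 33 57
f 33 23 58
f 57 58 30
f 33 58 57
f 25 38 54
f 38 21 53
f 54 53 29
f 38 53 54
f 27 45 46
f 45 25 42
f 46 42 26
f 45 42 46
f 28 51 47
f 51 27 43
f 47 43 20
f 51 43 47
f 62 61 64
f 62 64 63
f 64 61 65
f 64 65 63
f 65 61 66
f 65 66 63
f 66 61 67
f 66 67 63
f 67 61 68
f 67 68 63
f 68 61 69
f 68 69 63
f 69 61 70
f 69 70 63
f 70 61 71
f 70 71 63
f 71 61 62
f 71 62 63



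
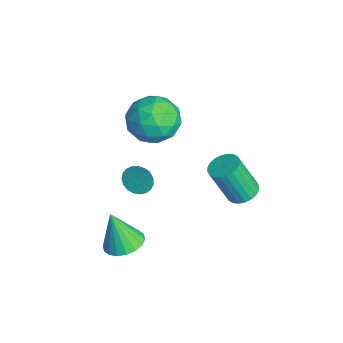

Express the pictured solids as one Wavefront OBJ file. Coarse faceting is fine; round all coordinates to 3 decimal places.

v 0.951 4.07 -3.213
v 1.429 3.547 -3.388
v 1.208 2.747 -1.602
v 0.729 3.27 -1.427
v 1.601 3.745 -3.278
v 1.38 2.945 -1.492
v 1.674 3.993 -3.158
v 1.453 3.193 -1.372
v 1.638 4.252 -3.047
v 1.416 3.452 -1.26
v 1.496 4.484 -2.96
v 1.275 3.684 -1.174
v 1.271 4.653 -2.913
v 1.05 3.853 -1.126
v 0.998 4.733 -2.911
v 0.777 3.933 -1.124
v 0.717 4.712 -2.955
v 0.496 3.912 -1.168
v 0.472 4.593 -3.038
v 0.251 3.793 -1.252
v 0.3 4.395 -3.148
v 0.079 3.595 -1.362
v 0.227 4.147 -3.268
v 0.006 3.347 -1.482
v 0.264 3.888 -3.38
v 0.042 3.088 -1.593
v 0.405 3.656 -3.466
v 0.184 2.856 -1.68
v 0.63 3.487 -3.514
v 0.409 2.687 -1.727
v 0.903 3.407 -3.516
v 0.682 2.607 -1.729
v 1.184 3.428 -3.472
v 0.963 2.628 -1.685
v 0.137 -0.188 -2.294
v 0.746 -0.498 -2.487
v 0.683 0.208 -1.206
v 0.775 -0.227 -2.601
v 0.695 0.051 -2.662
v 0.518 0.287 -2.659
v 0.275 0.441 -2.593
v 0.008 0.486 -2.475
v -0.237 0.415 -2.326
v -0.417 0.239 -2.171
v -0.501 -0.01 -2.038
v -0.475 -0.291 -1.948
v -0.344 -0.553 -1.919
v -0.129 -0.753 -1.954
v 0.132 -0.855 -2.048
v 0.393 -0.841 -2.185
v 0.61 -0.715 -2.34
v -2.262 0.528 0.487
v -1.647 0.991 1.446
v -0.573 0.469 -0.566
v 0.042 0.932 0.393
v -0.413 -0.21 0.447
v -1.457 -0.173 1.098
v -0.763 1.633 -0.218
v -1.807 1.67 0.433
v -0.721 1.674 1.011
v -0.504 0.535 1.422
v -1.716 0.925 -0.542
v -1.499 -0.214 -0.131
v -2.102 0.765 1.059
v -0.118 0.695 -0.179
v -0.385 0.024 -0.148
v -0.024 0.296 0.417
v -1.991 0.08 0.854
v -1.629 0.352 1.418
v -0.904 -0.354 0.83
v -0.591 1.108 -0.538
v -0.229 1.38 0.026
v -2.196 1.164 0.463
v -1.835 1.436 1.028
v -1.316 1.814 0.05
v -1.197 1.438 1.367
v -0.204 1.403 0.748
v -0.677 1.816 0.389
v -1.291 1.837 0.772
v -1.069 0.768 1.609
v -0.077 0.734 0.99
v -0.345 0.063 1.021
v -0.958 0.084 1.404
v -0.525 1.17 1.353
v -2.143 0.726 -0.11
v -1.151 0.692 -0.729
v -1.262 1.376 -0.524
v -1.875 1.397 -0.141
v -2.016 0.057 0.132
v -1.023 0.022 -0.487
v -0.929 -0.377 0.108
v -1.543 -0.356 0.491
v -1.695 0.29 -0.473
v 2.538 -1.237 -3.821
v 3.079 -1.939 -3.9
v 2.182 -1.703 -2.099
v 3.323 -1.655 -3.772
v 3.411 -1.287 -3.654
v 3.327 -0.909 -3.569
v 3.086 -0.597 -3.534
v 2.737 -0.411 -3.556
v 2.349 -0.388 -3.631
v 1.998 -0.534 -3.743
v 1.754 -0.819 -3.871
v 1.666 -1.187 -3.989
v 1.75 -1.564 -4.073
v 1.991 -1.877 -4.108
v 2.34 -2.063 -4.086
v 2.728 -2.085 -4.012
f 2 1 5
f 2 5 3
f 3 5 6
f 3 6 4
f 5 1 7
f 5 7 6
f 6 7 8
f 6 8 4
f 7 1 9
f 7 9 8
f 8 9 10
f 8 10 4
f 9 1 11
f 9 11 10
f 10 11 12
f 10 12 4
f 11 1 13
f 11 13 12
f 12 13 14
f 12 14 4
f 13 1 15
f 13 15 14
f 14 15 16
f 14 16 4
f 15 1 17
f 15 17 16
f 16 17 18
f 16 18 4
f 17 1 19
f 17 19 18
f 18 19 20
f 18 20 4
f 19 1 21
f 19 21 20
f 20 21 22
f 20 22 4
f 21 1 23
f 21 23 22
f 22 23 24
f 22 24 4
f 23 1 25
f 23 25 24
f 24 25 26
f 24 26 4
f 25 1 27
f 25 27 26
f 26 27 28
f 26 28 4
f 27 1 29
f 27 29 28
f 28 29 30
f 28 30 4
f 29 1 31
f 29 31 30
f 30 31 32
f 30 32 4
f 31 1 33
f 31 33 32
f 32 33 34
f 32 34 4
f 33 1 2
f 33 2 34
f 34 2 3
f 34 3 4
f 36 35 38
f 36 38 37
f 38 35 39
f 38 39 37
f 39 35 40
f 39 40 37
f 40 35 41
f 40 41 37
f 41 35 42
f 41 42 37
f 42 35 43
f 42 43 37
f 43 35 44
f 43 44 37
f 44 35 45
f 44 45 37
f 45 35 46
f 45 46 37
f 46 35 47
f 46 47 37
f 47 35 48
f 47 48 37
f 48 35 49
f 48 49 37
f 49 35 50
f 49 50 37
f 50 35 51
f 50 51 37
f 51 35 36
f 51 36 37
f 52 89 68
f 89 63 92
f 68 92 57
f 89 92 68
f 52 68 64
f 68 57 69
f 64 69 53
f 68 69 64
f 52 64 73
f 64 53 74
f 73 74 59
f 64 74 73
f 52 73 85
f 73 59 88
f 85 88 62
f 73 88 85
f 52 85 89
f 85 62 93
f 89 93 63
f 85 93 89
f 53 69 80
f 69 57 83
f 80 83 61
f 69 83 80
f 57 92 70
f 92 63 91
f 70 91 56
f 92 91 70
f 63 93 90
f 93 62 86
f 90 86 54
f 93 86 90
f 62 88 87
f 88 59 75
f 87 75 58
f 88 75 87
f 59 74 79
f 74 53 76
f 79 76 60
f 74 76 79
f 55 81 67
f 81 61 82
f 67 82 56
f 81 82 67
f 55 67 65
f 67 56 66
f 65 66 54
f 67 66 65
f 55 65 72
f 65 54 71
f 72 71 58
f 65 71 72
f 55 72 77
f 72 58 78
f 77 78 60
f 72 78 77
f 55 77 81
f 77 60 84
f 81 84 61
f 77 84 81
f 56 82 70
f 82 61 83
f 70 83 57
f 82 83 70
f 54 66 90
f 66 56 91
f 90 91 63
f 66 91 90
f 58 71 87
f 71 54 86
f 87 86 62
f 71 86 87
f 60 78 79
f 78 58 75
f 79 75 59
f 78 75 79
f 61 84 80
f 84 60 76
f 80 76 53
f 84 76 80
f 95 94 97
f 95 97 96
f 97 94 98
f 97 98 96
f 98 94 99
f 98 99 96
f 99 94 100
f 99 100 96
f 100 94 101
f 100 101 96
f 101 94 102
f 101 102 96
f 102 94 103
f 102 103 96
f 103 94 104
f 103 104 96
f 104 94 105
f 104 105 96
f 105 94 106
f 105 106 96
f 106 94 107
f 106 107 96
f 107 94 108
f 107 108 96
f 108 94 109
f 108 109 96
f 109 94 95
f 109 95 96



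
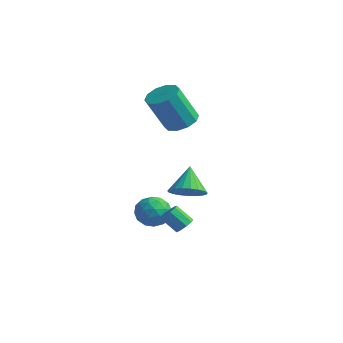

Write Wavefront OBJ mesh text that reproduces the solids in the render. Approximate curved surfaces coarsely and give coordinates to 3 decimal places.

v -2.878 0.09 -1.734
v -2.135 0.618 -1.573
v -2.025 -1.138 -1.647
v -1.282 -0.61 -1.486
v -1.948 -0.679 -0.847
v -2.475 0.08 -0.901
v -1.685 -0.6 -2.319
v -2.212 0.159 -2.373
v -1.397 0.191 -1.934
v -1.56 0.142 -1.025
v -2.6 -0.662 -2.195
v -2.763 -0.711 -1.286
v -2.581 0.462 -1.661
v -1.579 -0.982 -1.559
v -1.971 -1.022 -1.183
v -1.534 -0.712 -1.089
v -2.781 0.146 -1.266
v -2.344 0.456 -1.171
v -2.235 -0.306 -0.745
v -1.816 -0.976 -2.049
v -1.379 -0.666 -1.954
v -2.626 0.192 -2.131
v -2.189 0.502 -2.037
v -1.925 -0.214 -2.475
v -1.711 0.521 -1.779
v -1.21 -0.201 -1.728
v -1.447 -0.195 -2.217
v -1.756 0.251 -2.249
v -1.806 0.492 -1.244
v -1.306 -0.23 -1.193
v -1.697 -0.27 -0.818
v -2.007 0.176 -0.849
v -1.373 0.241 -1.457
v -2.854 -0.29 -2.027
v -2.354 -1.012 -1.976
v -2.153 -0.696 -2.371
v -2.463 -0.25 -2.402
v -2.95 -0.319 -1.492
v -2.449 -1.041 -1.441
v -2.404 -0.771 -0.971
v -2.713 -0.325 -1.003
v -2.787 -0.761 -1.763
v -2.94 2.94 -1.743
v -2.053 3.161 -1.452
v -3.56 3.76 -0.477
v -2.14 3.467 -1.693
v -2.365 3.682 -1.942
v -2.69 3.768 -2.157
v -3.058 3.712 -2.301
v -3.406 3.522 -2.348
v -3.673 3.231 -2.29
v -3.814 2.89 -2.138
v -3.804 2.557 -1.917
v -3.644 2.291 -1.666
v -3.363 2.137 -1.428
v -3.008 2.122 -1.245
v -2.642 2.248 -1.148
v -2.328 2.493 -1.153
v -2.119 2.816 -1.261
v -3.389 2.992 2.823
v -2.789 3.542 3.208
v -3.171 2.618 5.122
v -3.771 2.068 4.737
v -3.287 3.789 3.228
v -3.669 2.865 5.142
v -3.824 3.732 3.093
v -4.206 2.808 5.008
v -4.194 3.392 2.855
v -4.576 2.468 4.77
v -4.257 2.9 2.605
v -4.639 1.976 4.519
v -3.989 2.442 2.438
v -4.371 1.518 4.352
v -3.491 2.195 2.418
v -3.873 1.271 4.332
v -2.954 2.252 2.552
v -3.336 1.328 4.467
v -2.584 2.592 2.79
v -2.966 1.668 4.705
v -2.521 3.084 3.041
v -2.903 2.16 4.955
v 1.788 -2.204 -0.463
v 2.151 -2.149 -0.109
v 1.475 -2.48 0.637
v 1.112 -2.536 0.283
v 1.97 -1.852 -0.142
v 1.293 -2.183 0.604
v 1.704 -1.721 -0.325
v 1.027 -2.052 0.421
v 1.477 -1.816 -0.573
v 0.8 -2.147 0.173
v 1.396 -2.092 -0.769
v 0.719 -2.424 -0.023
v 1.498 -2.422 -0.822
v 0.822 -2.753 -0.076
v 1.737 -2.649 -0.707
v 1.06 -2.98 0.039
v 1.999 -2.669 -0.478
v 1.322 -3 0.268
v 2.163 -2.471 -0.242
v 1.486 -2.802 0.504
f 1 38 17
f 38 12 41
f 17 41 6
f 38 41 17
f 1 17 13
f 17 6 18
f 13 18 2
f 17 18 13
f 1 13 22
f 13 2 23
f 22 23 8
f 13 23 22
f 1 22 34
f 22 8 37
f 34 37 11
f 22 37 34
f 1 34 38
f 34 11 42
f 38 42 12
f 34 42 38
f 2 18 29
f 18 6 32
f 29 32 10
f 18 32 29
f 6 41 19
f 41 12 40
f 19 40 5
f 41 40 19
f 12 42 39
f 42 11 35
f 39 35 3
f 42 35 39
f 11 37 36
f 37 8 24
f 36 24 7
f 37 24 36
f 8 23 28
f 23 2 25
f 28 25 9
f 23 25 28
f 4 30 16
f 30 10 31
f 16 31 5
f 30 31 16
f 4 16 14
f 16 5 15
f 14 15 3
f 16 15 14
f 4 14 21
f 14 3 20
f 21 20 7
f 14 20 21
f 4 21 26
f 21 7 27
f 26 27 9
f 21 27 26
f 4 26 30
f 26 9 33
f 30 33 10
f 26 33 30
f 5 31 19
f 31 10 32
f 19 32 6
f 31 32 19
f 3 15 39
f 15 5 40
f 39 40 12
f 15 40 39
f 7 20 36
f 20 3 35
f 36 35 11
f 20 35 36
f 9 27 28
f 27 7 24
f 28 24 8
f 27 24 28
f 10 33 29
f 33 9 25
f 29 25 2
f 33 25 29
f 44 43 46
f 44 46 45
f 46 43 47
f 46 47 45
f 47 43 48
f 47 48 45
f 48 43 49
f 48 49 45
f 49 43 50
f 49 50 45
f 50 43 51
f 50 51 45
f 51 43 52
f 51 52 45
f 52 43 53
f 52 53 45
f 53 43 54
f 53 54 45
f 54 43 55
f 54 55 45
f 55 43 56
f 55 56 45
f 56 43 57
f 56 57 45
f 57 43 58
f 57 58 45
f 58 43 59
f 58 59 45
f 59 43 44
f 59 44 45
f 61 60 64
f 61 64 62
f 62 64 65
f 62 65 63
f 64 60 66
f 64 66 65
f 65 66 67
f 65 67 63
f 66 60 68
f 66 68 67
f 67 68 69
f 67 69 63
f 68 60 70
f 68 70 69
f 69 70 71
f 69 71 63
f 70 60 72
f 70 72 71
f 71 72 73
f 71 73 63
f 72 60 74
f 72 74 73
f 73 74 75
f 73 75 63
f 74 60 76
f 74 76 75
f 75 76 77
f 75 77 63
f 76 60 78
f 76 78 77
f 77 78 79
f 77 79 63
f 78 60 80
f 78 80 79
f 79 80 81
f 79 81 63
f 80 60 61
f 80 61 81
f 81 61 62
f 81 62 63
f 83 82 86
f 83 86 84
f 84 86 87
f 84 87 85
f 86 82 88
f 86 88 87
f 87 88 89
f 87 89 85
f 88 82 90
f 88 90 89
f 89 90 91
f 89 91 85
f 90 82 92
f 90 92 91
f 91 92 93
f 91 93 85
f 92 82 94
f 92 94 93
f 93 94 95
f 93 95 85
f 94 82 96
f 94 96 95
f 95 96 97
f 95 97 85
f 96 82 98
f 96 98 97
f 97 98 99
f 97 99 85
f 98 82 100
f 98 100 99
f 99 100 101
f 99 101 85
f 100 82 83
f 100 83 101
f 101 83 84
f 101 84 85

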